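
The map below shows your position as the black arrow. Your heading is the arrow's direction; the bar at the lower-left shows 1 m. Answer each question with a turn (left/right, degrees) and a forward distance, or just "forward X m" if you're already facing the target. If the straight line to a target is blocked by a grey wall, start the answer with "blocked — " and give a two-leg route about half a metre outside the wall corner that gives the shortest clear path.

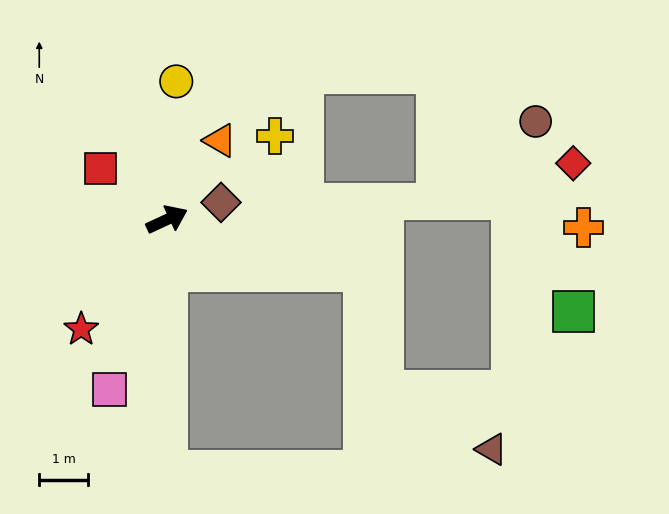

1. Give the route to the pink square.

turn right 134°, forward 3.7 m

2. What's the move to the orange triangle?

turn left 31°, forward 1.9 m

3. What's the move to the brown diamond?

turn right 7°, forward 1.2 m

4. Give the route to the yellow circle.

turn left 61°, forward 2.8 m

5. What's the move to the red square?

turn left 118°, forward 1.7 m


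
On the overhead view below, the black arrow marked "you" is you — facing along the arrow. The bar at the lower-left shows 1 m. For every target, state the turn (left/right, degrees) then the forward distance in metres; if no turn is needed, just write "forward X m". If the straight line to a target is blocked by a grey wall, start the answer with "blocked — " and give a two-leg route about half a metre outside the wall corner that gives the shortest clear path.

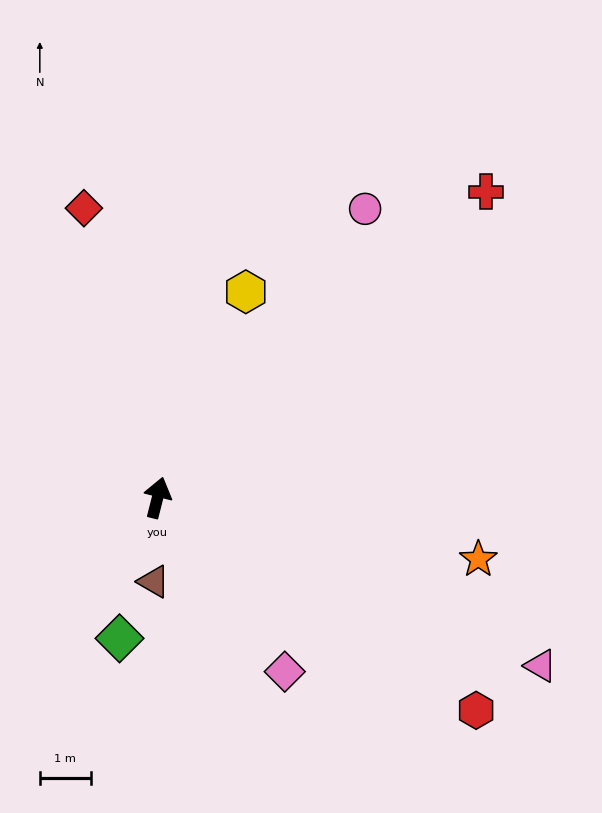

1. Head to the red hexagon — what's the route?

turn right 110°, forward 7.5 m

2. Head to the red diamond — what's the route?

turn left 28°, forward 5.8 m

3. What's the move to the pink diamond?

turn right 130°, forward 4.2 m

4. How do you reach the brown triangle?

turn right 169°, forward 1.6 m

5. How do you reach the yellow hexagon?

turn right 9°, forward 4.4 m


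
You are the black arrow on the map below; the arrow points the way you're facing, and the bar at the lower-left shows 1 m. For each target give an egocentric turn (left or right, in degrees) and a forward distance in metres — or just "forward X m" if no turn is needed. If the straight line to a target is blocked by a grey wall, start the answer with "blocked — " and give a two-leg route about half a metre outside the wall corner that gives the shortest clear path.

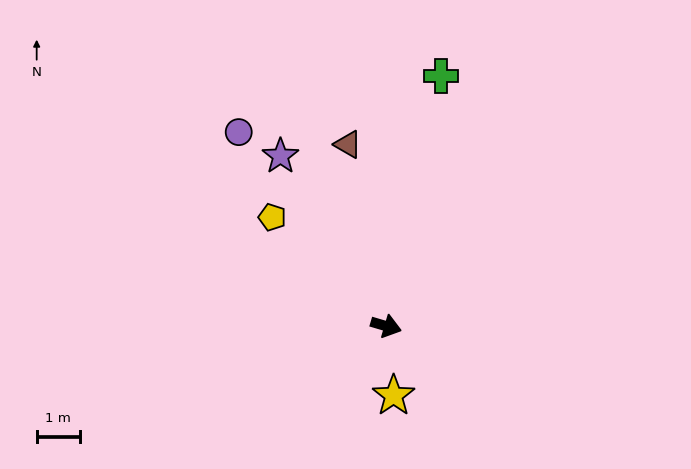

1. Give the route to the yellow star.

turn right 67°, forward 1.6 m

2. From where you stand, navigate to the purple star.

turn left 138°, forward 4.6 m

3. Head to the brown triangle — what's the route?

turn left 118°, forward 4.3 m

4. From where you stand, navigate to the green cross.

turn left 94°, forward 5.9 m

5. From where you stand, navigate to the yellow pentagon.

turn left 153°, forward 3.6 m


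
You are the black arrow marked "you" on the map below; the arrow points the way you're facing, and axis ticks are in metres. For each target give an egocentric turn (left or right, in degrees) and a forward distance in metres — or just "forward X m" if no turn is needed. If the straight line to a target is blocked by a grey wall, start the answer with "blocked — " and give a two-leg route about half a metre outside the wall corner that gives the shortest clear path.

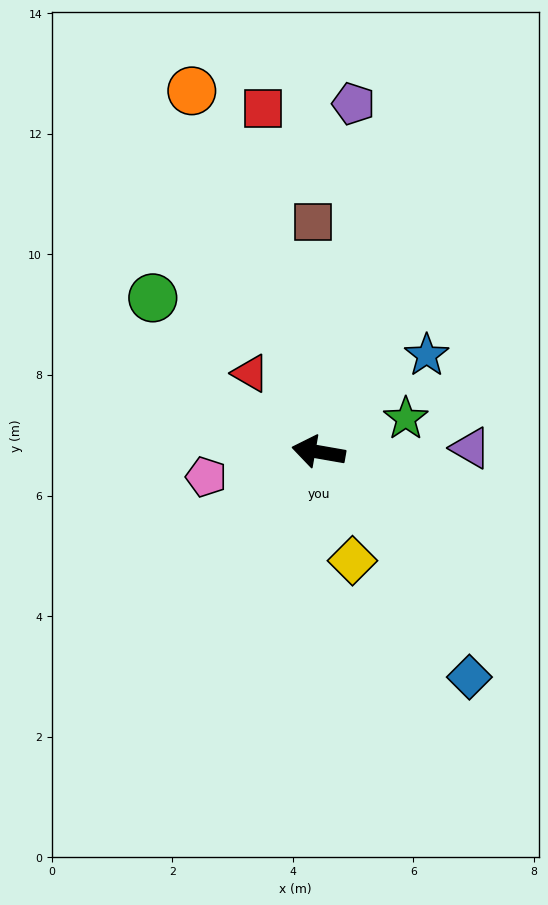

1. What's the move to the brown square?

turn right 79°, forward 3.8 m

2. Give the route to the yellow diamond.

turn left 117°, forward 1.9 m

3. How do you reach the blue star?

turn right 128°, forward 2.4 m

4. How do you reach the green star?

turn right 149°, forward 1.5 m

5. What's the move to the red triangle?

turn right 39°, forward 1.7 m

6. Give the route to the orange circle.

turn right 61°, forward 6.3 m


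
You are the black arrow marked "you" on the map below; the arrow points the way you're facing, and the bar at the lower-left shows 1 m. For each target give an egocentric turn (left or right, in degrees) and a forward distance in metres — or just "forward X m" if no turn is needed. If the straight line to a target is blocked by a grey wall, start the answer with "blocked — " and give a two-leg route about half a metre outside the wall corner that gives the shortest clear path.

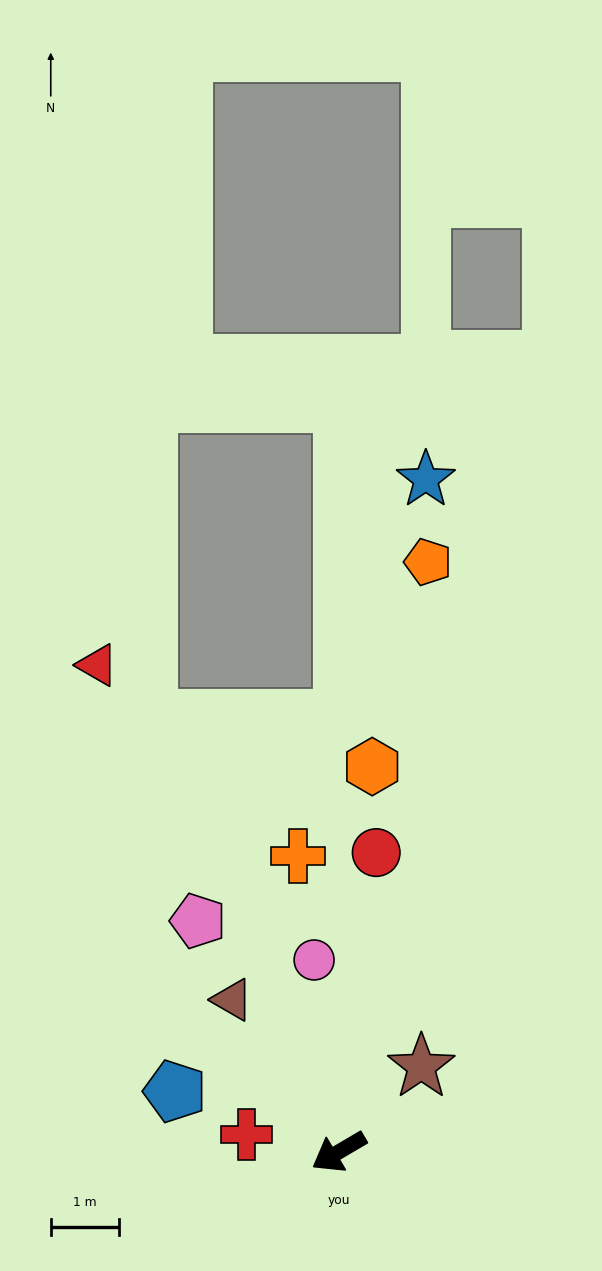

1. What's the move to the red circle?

turn right 128°, forward 4.4 m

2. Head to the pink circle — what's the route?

turn right 113°, forward 2.8 m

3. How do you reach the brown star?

turn right 165°, forward 1.7 m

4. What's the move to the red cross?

turn right 41°, forward 1.4 m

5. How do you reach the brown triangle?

turn right 85°, forward 2.7 m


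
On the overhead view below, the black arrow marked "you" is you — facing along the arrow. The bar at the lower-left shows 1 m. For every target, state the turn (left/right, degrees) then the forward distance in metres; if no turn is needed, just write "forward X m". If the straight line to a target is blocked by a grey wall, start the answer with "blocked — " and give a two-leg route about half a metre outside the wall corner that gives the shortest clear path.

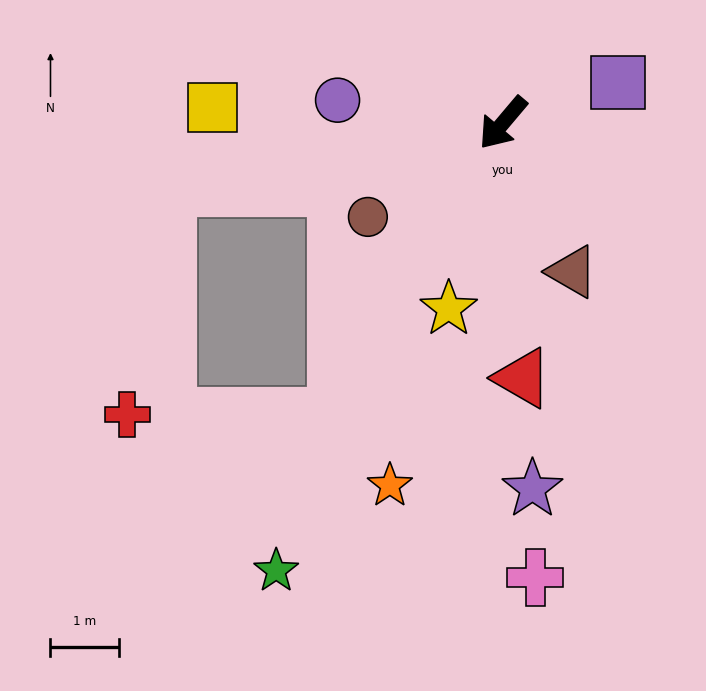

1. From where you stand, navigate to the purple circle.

turn right 58°, forward 2.4 m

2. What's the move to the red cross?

blocked — turn left 11°, forward 4.9 m, then turn right 61°, forward 3.1 m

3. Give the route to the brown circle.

turn right 15°, forward 2.4 m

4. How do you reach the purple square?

turn left 150°, forward 1.8 m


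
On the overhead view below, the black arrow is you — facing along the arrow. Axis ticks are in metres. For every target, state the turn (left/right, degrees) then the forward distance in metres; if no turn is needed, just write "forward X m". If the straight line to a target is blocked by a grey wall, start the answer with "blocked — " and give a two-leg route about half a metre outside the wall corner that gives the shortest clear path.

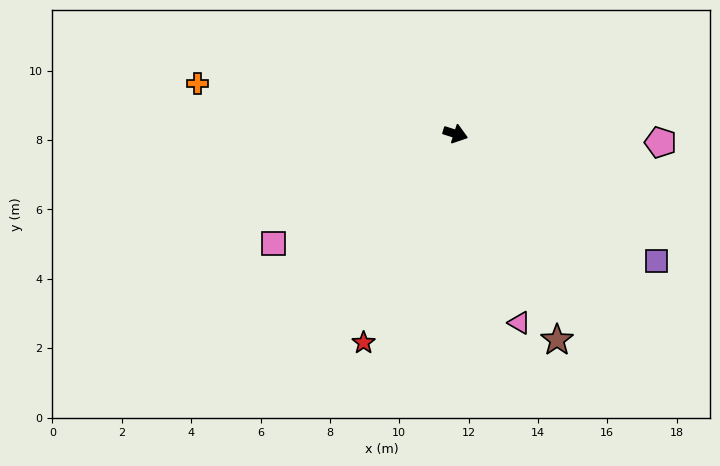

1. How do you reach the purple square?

turn right 15°, forward 6.9 m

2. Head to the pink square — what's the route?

turn right 131°, forward 6.1 m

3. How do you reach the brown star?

turn right 46°, forward 6.6 m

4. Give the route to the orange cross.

turn right 173°, forward 7.6 m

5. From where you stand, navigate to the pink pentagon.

turn left 15°, forward 5.9 m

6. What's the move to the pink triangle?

turn right 54°, forward 5.8 m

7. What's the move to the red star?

turn right 96°, forward 6.6 m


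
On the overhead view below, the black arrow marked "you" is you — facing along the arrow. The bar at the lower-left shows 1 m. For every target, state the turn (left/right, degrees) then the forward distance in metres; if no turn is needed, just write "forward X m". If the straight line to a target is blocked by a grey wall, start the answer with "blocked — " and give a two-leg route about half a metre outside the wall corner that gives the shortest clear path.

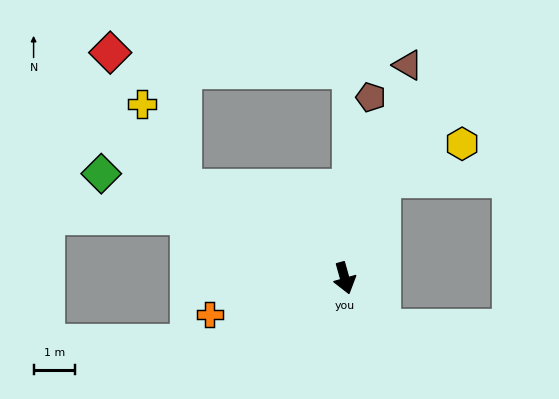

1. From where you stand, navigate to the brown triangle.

turn left 148°, forward 5.4 m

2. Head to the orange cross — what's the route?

turn right 91°, forward 3.4 m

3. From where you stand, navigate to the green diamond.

turn right 129°, forward 6.4 m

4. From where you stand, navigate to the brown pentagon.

turn left 156°, forward 4.4 m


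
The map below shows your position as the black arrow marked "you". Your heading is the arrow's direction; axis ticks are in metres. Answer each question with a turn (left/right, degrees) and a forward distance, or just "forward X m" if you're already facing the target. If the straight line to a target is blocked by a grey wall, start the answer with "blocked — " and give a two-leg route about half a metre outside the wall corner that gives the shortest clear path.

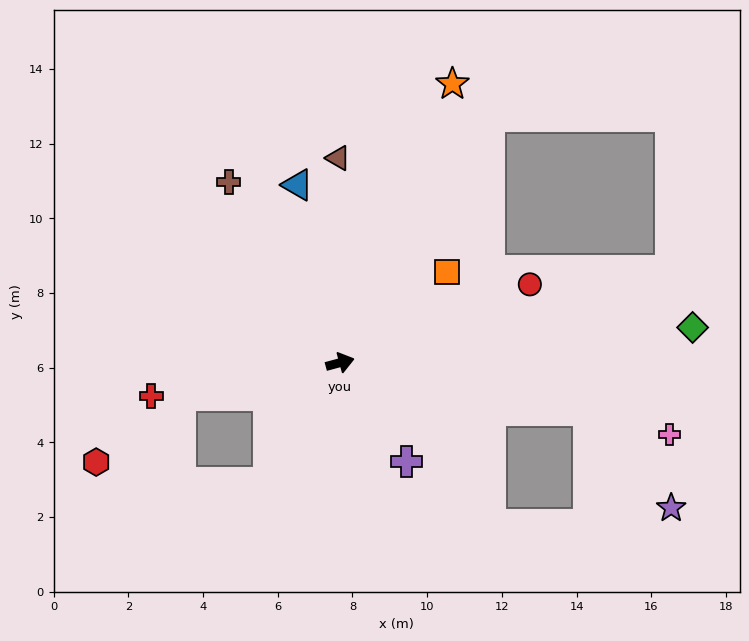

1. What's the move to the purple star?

blocked — turn right 26°, forward 6.8 m, then turn right 39°, forward 3.4 m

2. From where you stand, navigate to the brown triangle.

turn left 75°, forward 5.5 m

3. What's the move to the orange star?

turn left 53°, forward 8.0 m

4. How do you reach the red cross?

turn left 175°, forward 5.1 m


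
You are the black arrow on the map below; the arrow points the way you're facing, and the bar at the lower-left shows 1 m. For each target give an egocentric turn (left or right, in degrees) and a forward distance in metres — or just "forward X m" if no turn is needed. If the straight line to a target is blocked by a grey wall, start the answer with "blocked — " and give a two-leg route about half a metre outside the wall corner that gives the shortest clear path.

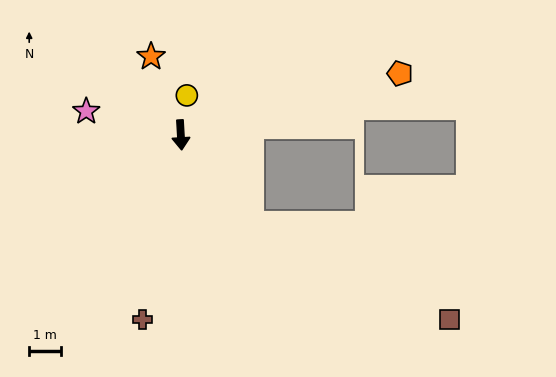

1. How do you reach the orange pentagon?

turn left 102°, forward 7.1 m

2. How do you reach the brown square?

blocked — turn left 35°, forward 3.5 m, then turn left 26°, forward 6.8 m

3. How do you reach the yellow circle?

turn left 168°, forward 1.2 m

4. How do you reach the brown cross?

turn right 15°, forward 5.8 m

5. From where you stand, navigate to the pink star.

turn right 107°, forward 3.0 m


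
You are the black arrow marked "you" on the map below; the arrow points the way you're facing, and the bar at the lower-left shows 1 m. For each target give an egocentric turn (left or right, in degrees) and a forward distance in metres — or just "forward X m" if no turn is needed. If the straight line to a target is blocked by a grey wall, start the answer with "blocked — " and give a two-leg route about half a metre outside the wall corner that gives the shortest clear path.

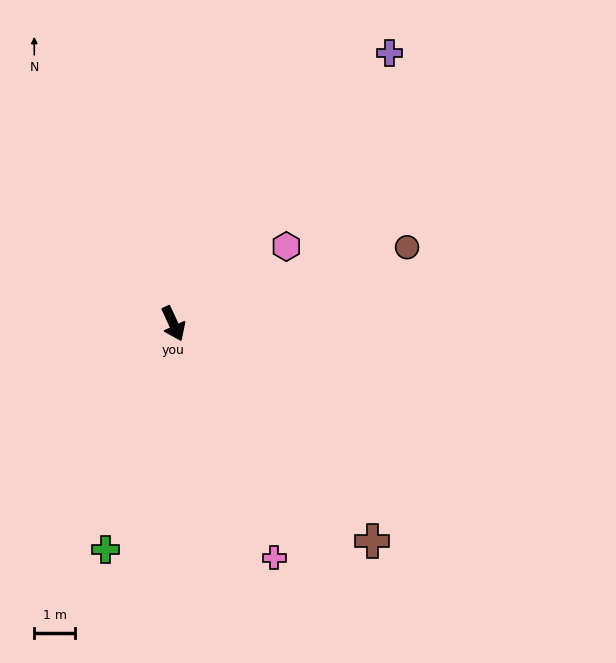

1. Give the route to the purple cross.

turn left 117°, forward 8.6 m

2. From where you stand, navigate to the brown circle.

turn left 83°, forward 6.1 m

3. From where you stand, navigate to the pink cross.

forward 6.3 m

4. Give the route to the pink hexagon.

turn left 100°, forward 3.4 m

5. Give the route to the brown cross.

turn left 18°, forward 7.3 m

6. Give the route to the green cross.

turn right 42°, forward 5.8 m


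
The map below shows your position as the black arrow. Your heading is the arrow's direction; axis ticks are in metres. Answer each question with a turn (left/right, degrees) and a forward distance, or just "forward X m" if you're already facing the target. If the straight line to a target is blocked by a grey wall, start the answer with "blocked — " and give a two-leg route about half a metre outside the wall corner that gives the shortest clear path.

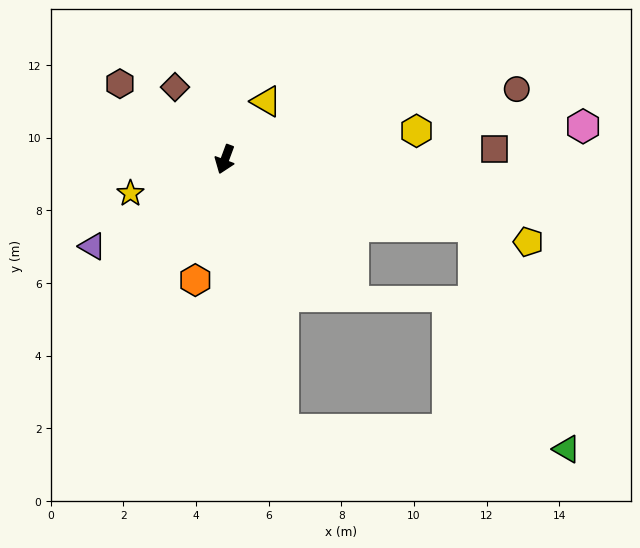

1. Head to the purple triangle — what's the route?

turn right 36°, forward 4.4 m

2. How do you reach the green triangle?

blocked — turn left 33°, forward 7.6 m, then turn left 73°, forward 7.8 m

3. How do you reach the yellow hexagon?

turn left 119°, forward 5.3 m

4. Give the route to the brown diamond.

turn right 125°, forward 2.4 m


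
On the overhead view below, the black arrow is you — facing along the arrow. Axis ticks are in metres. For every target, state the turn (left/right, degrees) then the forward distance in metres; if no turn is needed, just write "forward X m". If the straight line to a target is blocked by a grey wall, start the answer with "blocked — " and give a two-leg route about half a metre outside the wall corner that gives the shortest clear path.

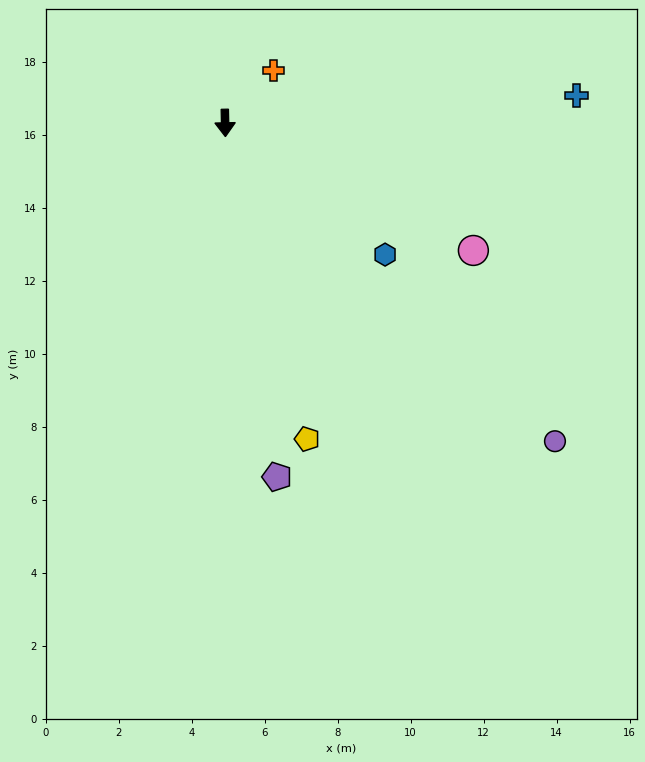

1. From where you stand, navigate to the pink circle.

turn left 62°, forward 7.6 m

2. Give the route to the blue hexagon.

turn left 49°, forward 5.7 m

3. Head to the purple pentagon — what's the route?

turn left 7°, forward 9.8 m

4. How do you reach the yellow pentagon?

turn left 13°, forward 8.9 m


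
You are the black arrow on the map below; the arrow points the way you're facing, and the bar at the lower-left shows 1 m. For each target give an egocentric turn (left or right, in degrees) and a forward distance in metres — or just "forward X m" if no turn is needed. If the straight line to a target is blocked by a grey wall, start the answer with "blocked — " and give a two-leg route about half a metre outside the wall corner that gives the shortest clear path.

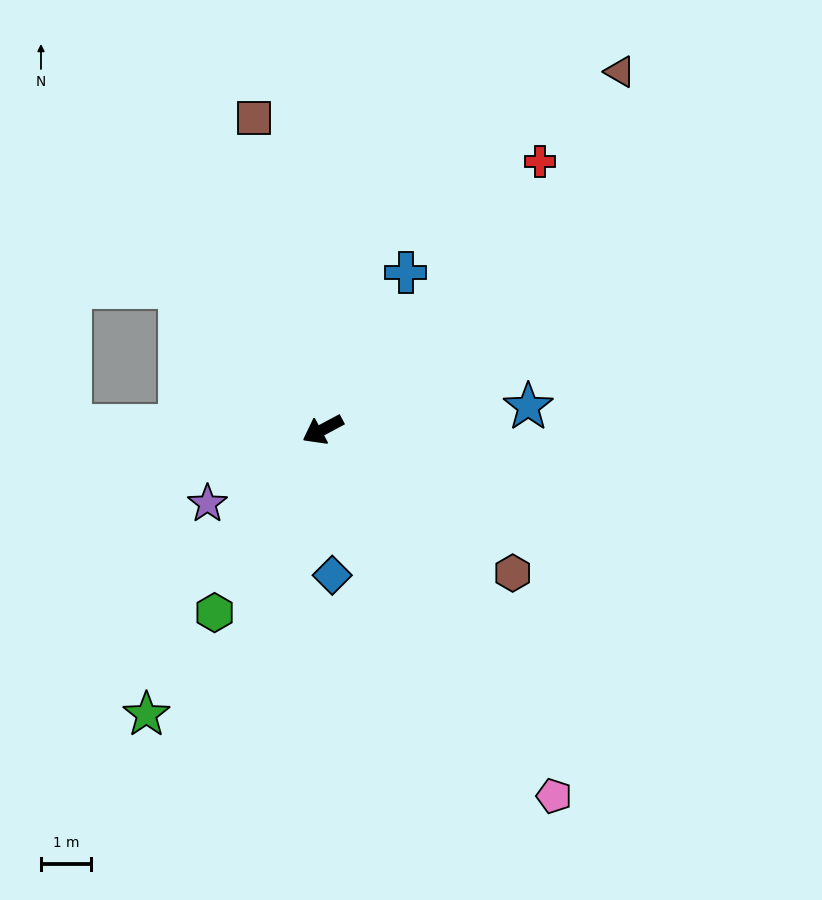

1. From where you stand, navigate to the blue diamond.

turn left 66°, forward 2.9 m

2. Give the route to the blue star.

turn left 158°, forward 4.1 m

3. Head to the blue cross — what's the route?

turn right 146°, forward 3.5 m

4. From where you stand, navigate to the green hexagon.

turn left 31°, forward 4.2 m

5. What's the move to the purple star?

turn left 5°, forward 2.7 m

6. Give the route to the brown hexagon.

turn left 115°, forward 4.7 m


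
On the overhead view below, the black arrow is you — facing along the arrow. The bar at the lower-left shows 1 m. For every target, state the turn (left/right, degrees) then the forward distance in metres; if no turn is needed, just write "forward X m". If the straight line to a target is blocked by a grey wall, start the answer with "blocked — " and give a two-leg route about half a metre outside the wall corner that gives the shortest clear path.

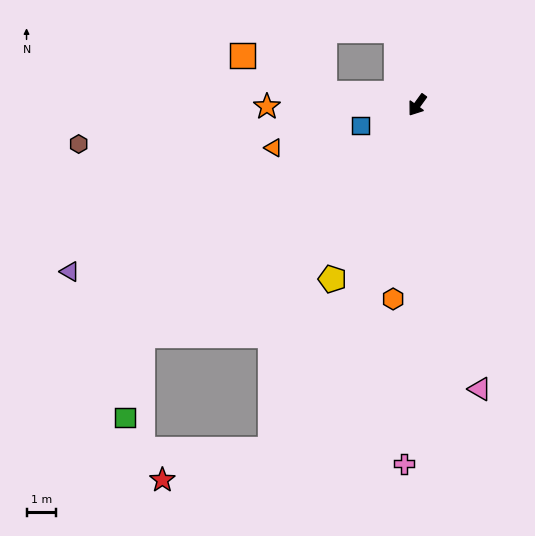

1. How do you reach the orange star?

turn right 53°, forward 5.1 m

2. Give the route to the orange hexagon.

turn left 29°, forward 6.6 m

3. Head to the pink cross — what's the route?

turn left 34°, forward 12.2 m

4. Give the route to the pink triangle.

turn left 48°, forward 9.9 m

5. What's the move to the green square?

blocked — turn right 14°, forward 12.1 m, then turn left 37°, forward 2.8 m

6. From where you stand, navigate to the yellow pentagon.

turn left 10°, forward 6.6 m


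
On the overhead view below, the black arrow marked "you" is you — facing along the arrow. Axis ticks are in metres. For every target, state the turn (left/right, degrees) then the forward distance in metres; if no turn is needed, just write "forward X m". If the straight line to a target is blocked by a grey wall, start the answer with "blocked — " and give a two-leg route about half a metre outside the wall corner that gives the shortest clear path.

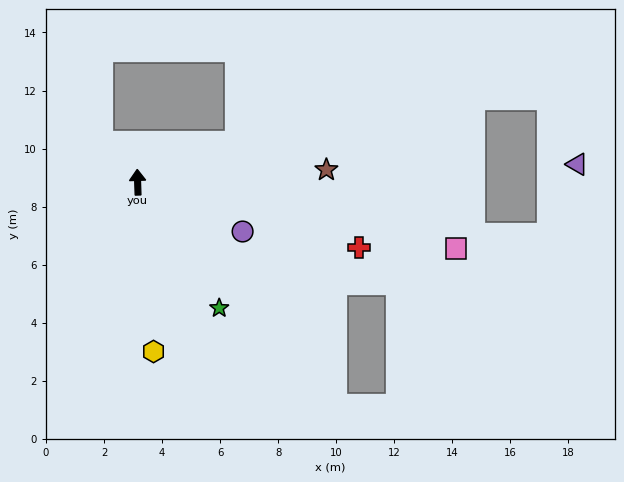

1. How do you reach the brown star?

turn right 88°, forward 6.5 m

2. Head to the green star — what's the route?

turn right 149°, forward 5.2 m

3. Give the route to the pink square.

turn right 104°, forward 11.2 m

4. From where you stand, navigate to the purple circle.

turn right 117°, forward 4.0 m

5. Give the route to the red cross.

turn right 108°, forward 8.0 m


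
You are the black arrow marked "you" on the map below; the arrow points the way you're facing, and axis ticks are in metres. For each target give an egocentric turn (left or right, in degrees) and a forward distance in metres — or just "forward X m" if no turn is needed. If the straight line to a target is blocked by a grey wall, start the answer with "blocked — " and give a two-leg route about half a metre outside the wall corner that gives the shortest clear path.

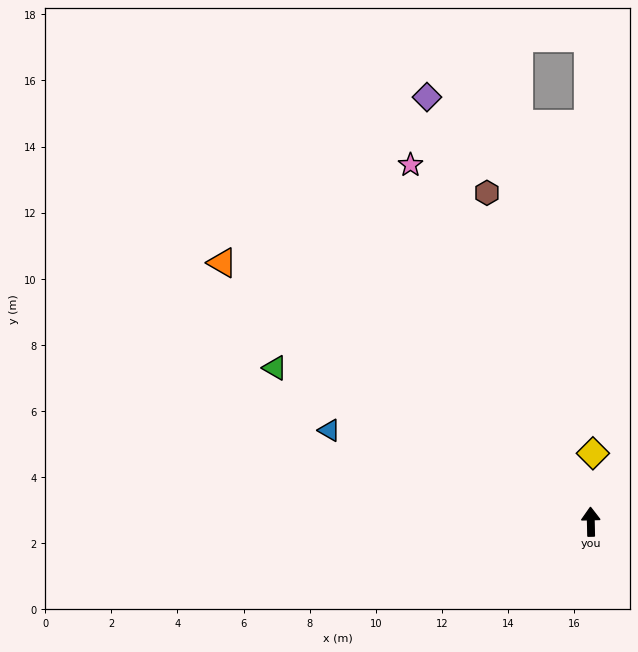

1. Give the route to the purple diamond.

turn left 20°, forward 13.8 m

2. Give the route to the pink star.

turn left 25°, forward 12.1 m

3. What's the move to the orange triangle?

turn left 54°, forward 13.6 m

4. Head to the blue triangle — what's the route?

turn left 69°, forward 8.4 m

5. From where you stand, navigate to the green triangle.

turn left 63°, forward 10.6 m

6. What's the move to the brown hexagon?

turn left 16°, forward 10.4 m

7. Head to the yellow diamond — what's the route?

turn right 3°, forward 2.1 m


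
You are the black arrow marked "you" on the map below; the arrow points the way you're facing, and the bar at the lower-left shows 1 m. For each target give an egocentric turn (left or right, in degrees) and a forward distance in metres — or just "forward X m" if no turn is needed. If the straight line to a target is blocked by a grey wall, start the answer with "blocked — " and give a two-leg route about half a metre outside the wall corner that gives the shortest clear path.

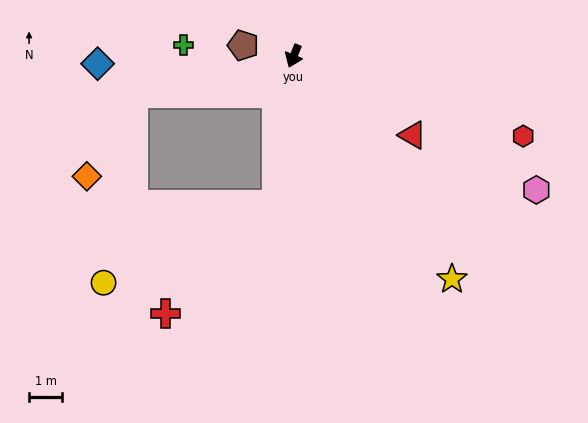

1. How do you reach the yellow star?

turn left 58°, forward 8.3 m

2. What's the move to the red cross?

blocked — turn left 16°, forward 4.5 m, then turn right 39°, forward 4.7 m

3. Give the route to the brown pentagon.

turn right 80°, forward 1.6 m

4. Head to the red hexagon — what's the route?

turn left 93°, forward 7.3 m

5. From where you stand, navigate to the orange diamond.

blocked — turn right 54°, forward 5.0 m, then turn left 47°, forward 2.9 m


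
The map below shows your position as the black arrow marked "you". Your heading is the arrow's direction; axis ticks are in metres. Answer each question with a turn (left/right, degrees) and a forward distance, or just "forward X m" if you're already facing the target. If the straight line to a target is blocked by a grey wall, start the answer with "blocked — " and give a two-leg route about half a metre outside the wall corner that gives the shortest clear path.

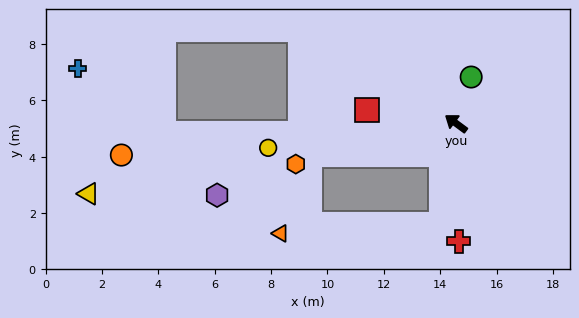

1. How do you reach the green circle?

turn right 72°, forward 1.7 m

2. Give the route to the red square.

turn left 28°, forward 3.2 m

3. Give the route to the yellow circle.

turn left 44°, forward 6.7 m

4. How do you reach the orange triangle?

blocked — turn left 118°, forward 3.6 m, then turn right 78°, forward 5.7 m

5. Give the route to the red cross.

turn left 128°, forward 4.2 m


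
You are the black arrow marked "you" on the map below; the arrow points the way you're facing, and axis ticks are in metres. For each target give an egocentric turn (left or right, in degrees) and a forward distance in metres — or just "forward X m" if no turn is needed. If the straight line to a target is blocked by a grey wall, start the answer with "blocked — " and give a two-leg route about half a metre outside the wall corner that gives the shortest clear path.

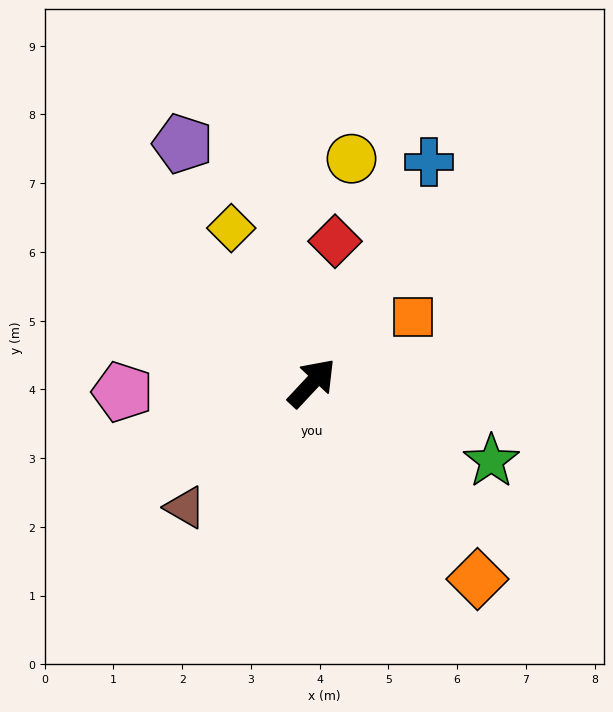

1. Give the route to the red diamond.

turn left 34°, forward 2.1 m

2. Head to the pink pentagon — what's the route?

turn left 136°, forward 2.8 m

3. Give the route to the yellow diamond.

turn left 71°, forward 2.5 m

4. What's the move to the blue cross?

turn left 15°, forward 3.6 m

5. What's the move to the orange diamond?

turn right 97°, forward 3.7 m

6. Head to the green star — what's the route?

turn right 70°, forward 2.8 m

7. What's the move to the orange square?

turn right 14°, forward 1.8 m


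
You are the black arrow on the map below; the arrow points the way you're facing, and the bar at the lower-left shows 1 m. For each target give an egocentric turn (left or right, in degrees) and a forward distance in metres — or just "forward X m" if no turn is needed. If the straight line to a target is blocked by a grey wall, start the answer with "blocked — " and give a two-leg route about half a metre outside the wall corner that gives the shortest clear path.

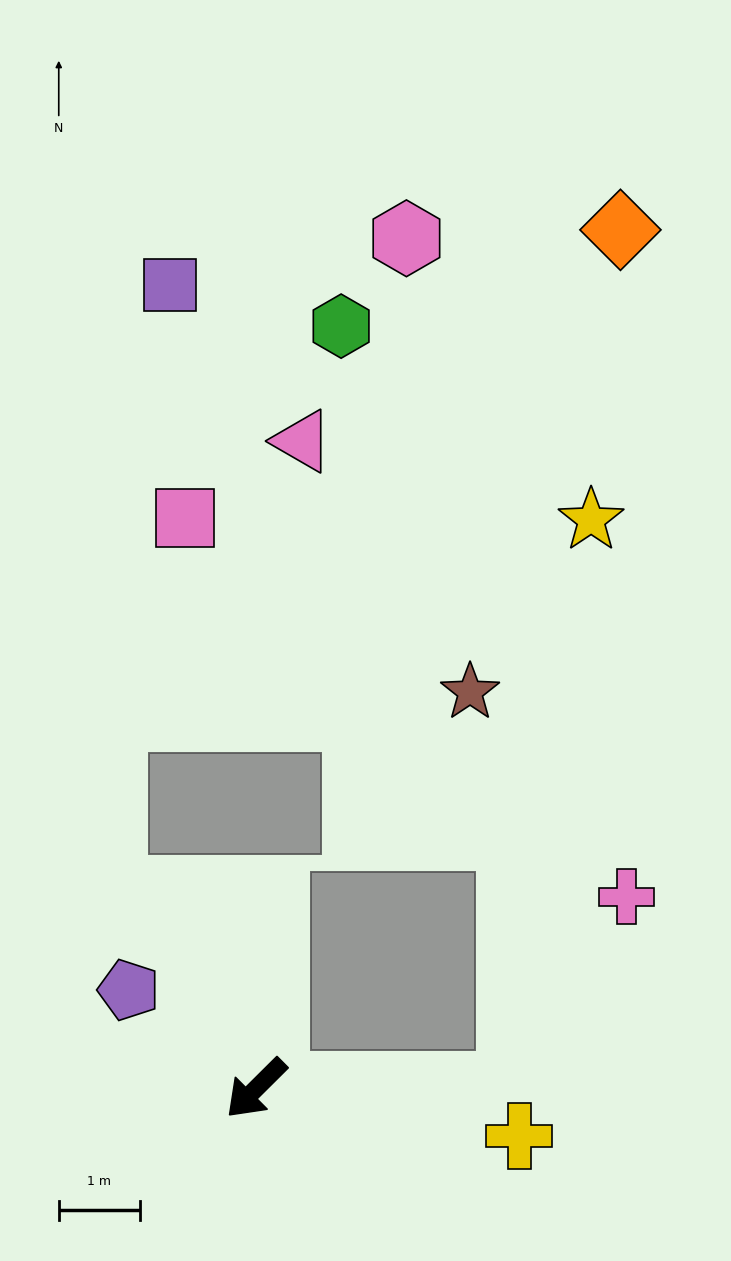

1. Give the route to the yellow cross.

turn left 125°, forward 3.3 m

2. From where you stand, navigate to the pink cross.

blocked — turn left 136°, forward 3.1 m, then turn left 58°, forward 2.7 m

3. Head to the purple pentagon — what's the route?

turn right 83°, forward 2.0 m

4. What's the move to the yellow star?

blocked — turn left 136°, forward 3.1 m, then turn left 81°, forward 7.0 m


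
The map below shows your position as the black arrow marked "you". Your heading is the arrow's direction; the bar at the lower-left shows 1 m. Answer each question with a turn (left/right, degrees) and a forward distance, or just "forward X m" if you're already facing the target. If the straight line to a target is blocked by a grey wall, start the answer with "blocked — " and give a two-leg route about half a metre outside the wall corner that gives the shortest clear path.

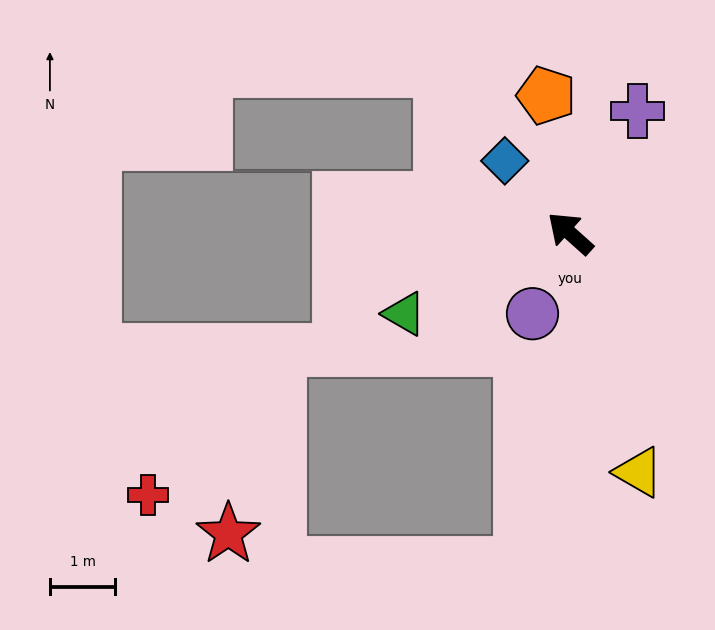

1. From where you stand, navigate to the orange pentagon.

turn right 38°, forward 2.1 m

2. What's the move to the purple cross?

turn right 77°, forward 2.1 m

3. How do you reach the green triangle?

turn left 68°, forward 2.8 m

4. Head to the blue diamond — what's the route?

turn right 6°, forward 1.5 m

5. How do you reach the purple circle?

turn left 107°, forward 1.4 m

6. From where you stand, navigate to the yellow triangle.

turn left 148°, forward 3.8 m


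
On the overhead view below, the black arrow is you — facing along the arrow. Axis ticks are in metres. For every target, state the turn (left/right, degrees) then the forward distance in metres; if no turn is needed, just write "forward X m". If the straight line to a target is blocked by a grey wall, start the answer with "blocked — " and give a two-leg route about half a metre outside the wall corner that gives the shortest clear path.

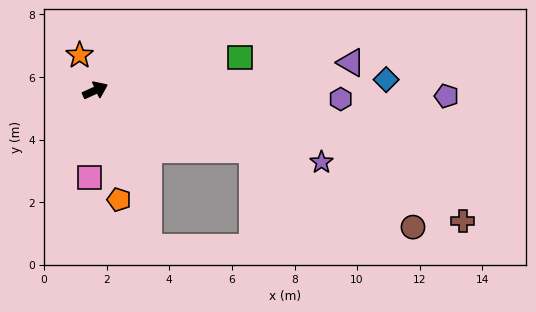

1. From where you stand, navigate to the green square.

turn right 12°, forward 4.7 m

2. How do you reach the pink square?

turn right 118°, forward 2.8 m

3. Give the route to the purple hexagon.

turn right 27°, forward 7.8 m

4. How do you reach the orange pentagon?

turn right 102°, forward 3.6 m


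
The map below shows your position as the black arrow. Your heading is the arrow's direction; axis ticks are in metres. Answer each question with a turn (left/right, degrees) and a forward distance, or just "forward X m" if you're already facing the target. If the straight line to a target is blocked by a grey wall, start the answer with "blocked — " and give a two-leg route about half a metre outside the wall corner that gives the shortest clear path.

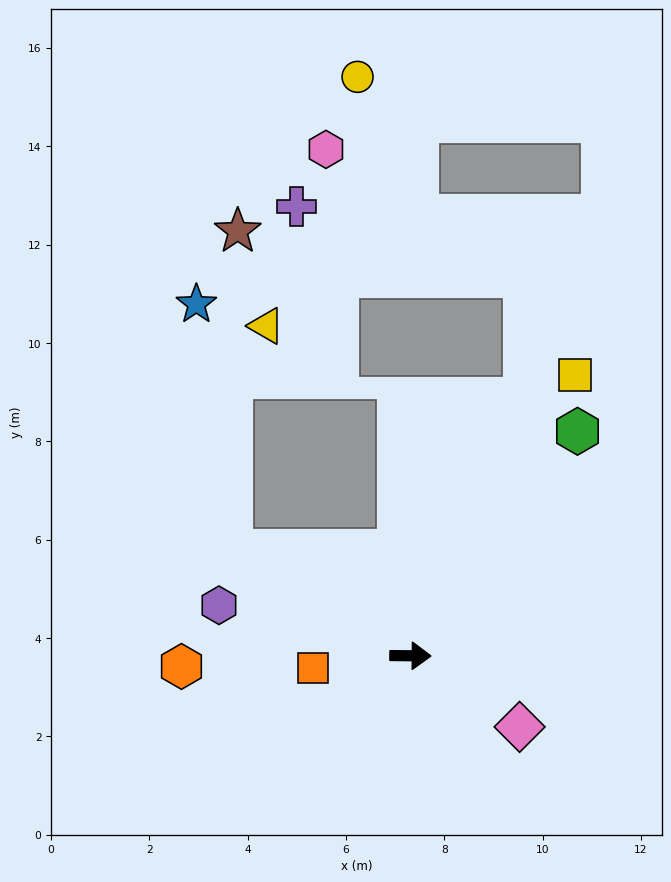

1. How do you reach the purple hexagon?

turn left 166°, forward 4.0 m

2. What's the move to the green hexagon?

turn left 54°, forward 5.7 m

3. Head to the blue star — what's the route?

blocked — turn left 150°, forward 4.2 m, then turn right 51°, forward 5.0 m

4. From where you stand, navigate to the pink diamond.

turn right 32°, forward 2.6 m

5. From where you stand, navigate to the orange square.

turn right 172°, forward 2.0 m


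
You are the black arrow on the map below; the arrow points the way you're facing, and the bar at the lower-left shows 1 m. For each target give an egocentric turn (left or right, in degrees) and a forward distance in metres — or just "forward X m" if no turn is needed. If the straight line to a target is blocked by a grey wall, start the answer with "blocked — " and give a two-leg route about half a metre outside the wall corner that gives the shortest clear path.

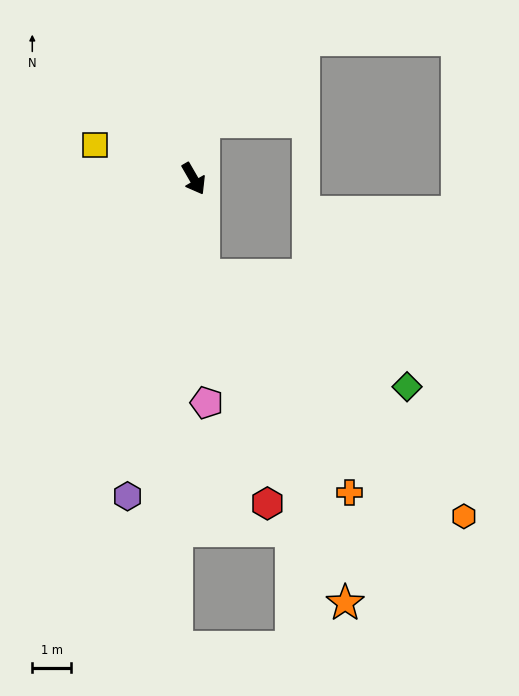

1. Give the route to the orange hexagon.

blocked — turn right 24°, forward 2.5 m, then turn left 41°, forward 9.2 m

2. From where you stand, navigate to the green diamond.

blocked — turn right 24°, forward 2.5 m, then turn left 55°, forward 6.0 m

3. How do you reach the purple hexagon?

turn right 42°, forward 8.4 m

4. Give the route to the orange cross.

blocked — turn right 24°, forward 2.5 m, then turn left 28°, forward 6.8 m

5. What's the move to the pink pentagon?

turn right 27°, forward 5.8 m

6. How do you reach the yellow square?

turn right 139°, forward 2.7 m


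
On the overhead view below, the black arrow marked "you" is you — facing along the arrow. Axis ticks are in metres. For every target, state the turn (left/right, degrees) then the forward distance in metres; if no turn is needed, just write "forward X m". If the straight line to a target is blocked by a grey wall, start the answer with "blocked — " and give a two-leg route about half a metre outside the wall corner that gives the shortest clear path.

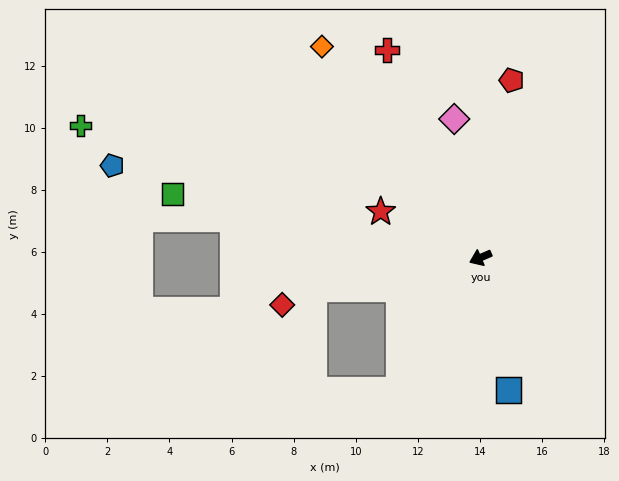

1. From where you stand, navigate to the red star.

turn right 48°, forward 3.5 m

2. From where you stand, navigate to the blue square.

turn left 79°, forward 4.4 m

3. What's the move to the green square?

turn right 35°, forward 10.1 m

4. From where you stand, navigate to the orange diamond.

turn right 76°, forward 8.5 m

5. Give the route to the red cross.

turn right 89°, forward 7.3 m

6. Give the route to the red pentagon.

turn right 123°, forward 5.8 m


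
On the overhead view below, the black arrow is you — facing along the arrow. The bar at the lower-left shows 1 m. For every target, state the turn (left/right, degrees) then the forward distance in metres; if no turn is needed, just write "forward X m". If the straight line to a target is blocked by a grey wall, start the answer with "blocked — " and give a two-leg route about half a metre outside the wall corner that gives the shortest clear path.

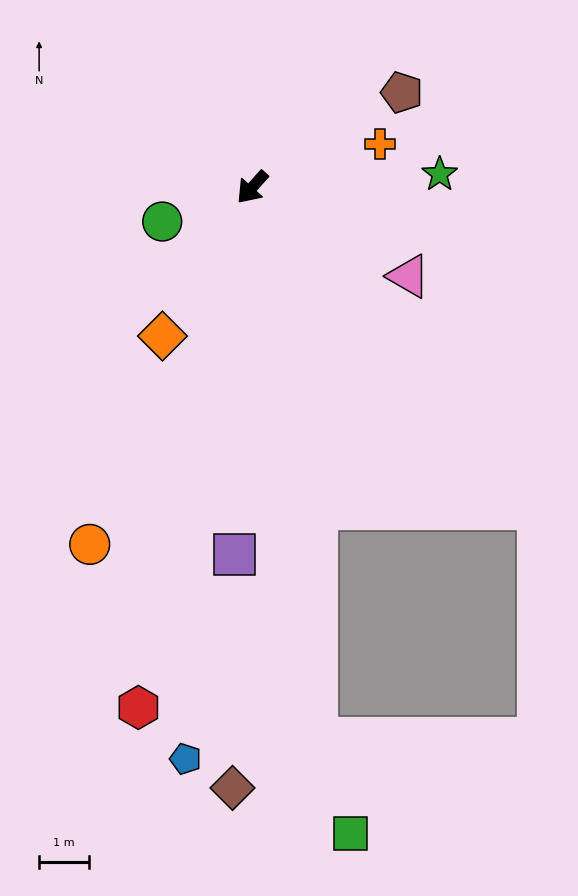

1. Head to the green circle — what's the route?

turn right 27°, forward 1.9 m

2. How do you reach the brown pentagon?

turn left 164°, forward 3.5 m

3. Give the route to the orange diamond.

turn left 11°, forward 3.5 m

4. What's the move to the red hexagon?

turn left 30°, forward 10.6 m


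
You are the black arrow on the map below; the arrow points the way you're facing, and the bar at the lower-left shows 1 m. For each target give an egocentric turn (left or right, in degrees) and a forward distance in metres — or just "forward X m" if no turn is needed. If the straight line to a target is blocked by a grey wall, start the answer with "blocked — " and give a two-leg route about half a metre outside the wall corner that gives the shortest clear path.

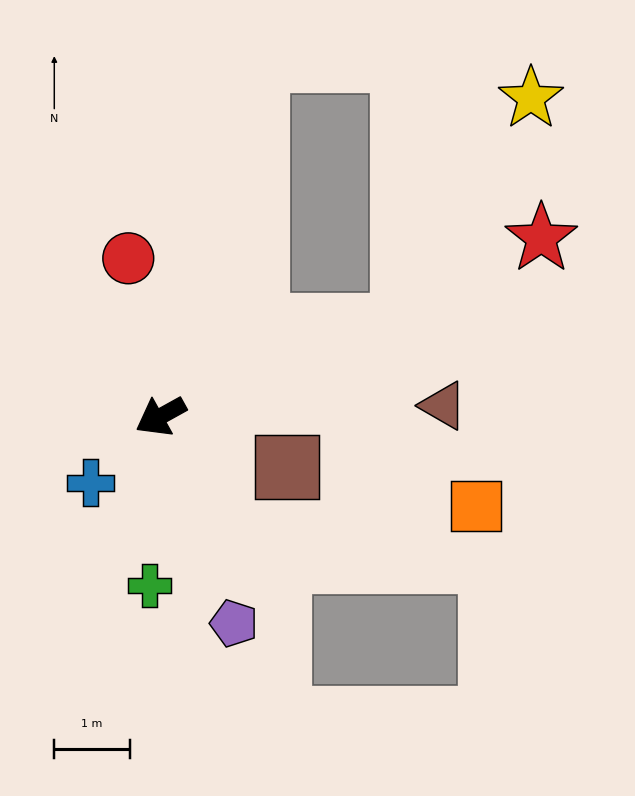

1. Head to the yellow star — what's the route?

blocked — turn left 171°, forward 3.4 m, then turn left 41°, forward 3.5 m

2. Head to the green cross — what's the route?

turn left 57°, forward 2.2 m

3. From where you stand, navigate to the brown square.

turn left 129°, forward 1.8 m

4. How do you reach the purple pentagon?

turn left 81°, forward 2.9 m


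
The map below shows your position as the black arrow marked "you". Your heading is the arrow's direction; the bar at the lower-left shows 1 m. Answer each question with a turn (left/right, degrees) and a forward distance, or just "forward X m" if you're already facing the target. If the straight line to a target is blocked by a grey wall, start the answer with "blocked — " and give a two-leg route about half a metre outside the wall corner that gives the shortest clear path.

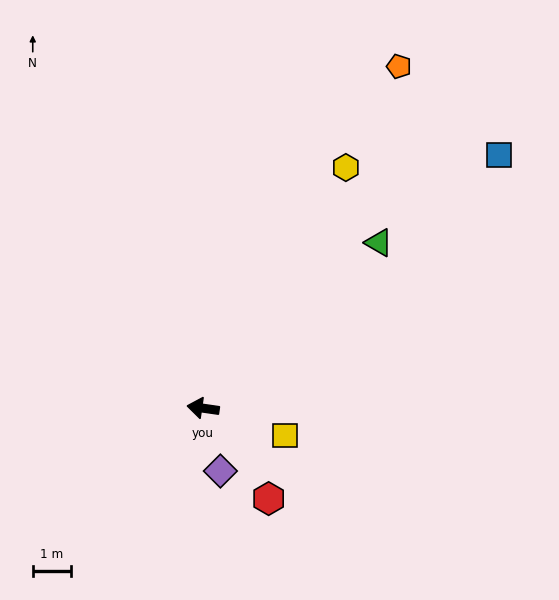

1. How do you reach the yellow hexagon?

turn right 112°, forward 7.3 m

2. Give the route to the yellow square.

turn left 170°, forward 2.2 m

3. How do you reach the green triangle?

turn right 129°, forward 6.3 m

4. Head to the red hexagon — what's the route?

turn left 134°, forward 2.9 m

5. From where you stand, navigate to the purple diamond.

turn left 114°, forward 1.7 m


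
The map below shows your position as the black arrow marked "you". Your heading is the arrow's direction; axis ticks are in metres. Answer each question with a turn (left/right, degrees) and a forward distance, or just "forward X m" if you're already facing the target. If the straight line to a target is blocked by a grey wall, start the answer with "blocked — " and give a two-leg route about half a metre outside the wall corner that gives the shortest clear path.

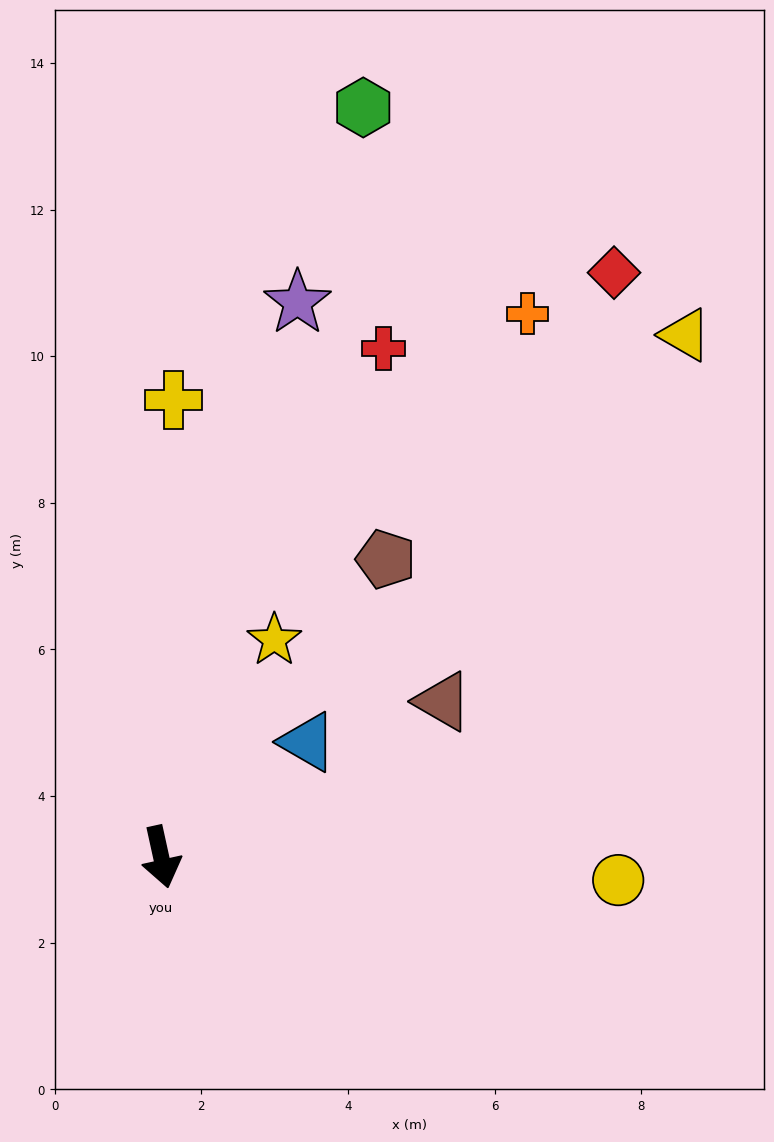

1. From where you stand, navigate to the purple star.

turn left 154°, forward 7.8 m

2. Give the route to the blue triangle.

turn left 116°, forward 2.5 m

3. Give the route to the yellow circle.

turn left 75°, forward 6.2 m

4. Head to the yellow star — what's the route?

turn left 140°, forward 3.3 m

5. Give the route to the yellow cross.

turn left 166°, forward 6.2 m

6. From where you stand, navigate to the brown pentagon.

turn left 131°, forward 5.1 m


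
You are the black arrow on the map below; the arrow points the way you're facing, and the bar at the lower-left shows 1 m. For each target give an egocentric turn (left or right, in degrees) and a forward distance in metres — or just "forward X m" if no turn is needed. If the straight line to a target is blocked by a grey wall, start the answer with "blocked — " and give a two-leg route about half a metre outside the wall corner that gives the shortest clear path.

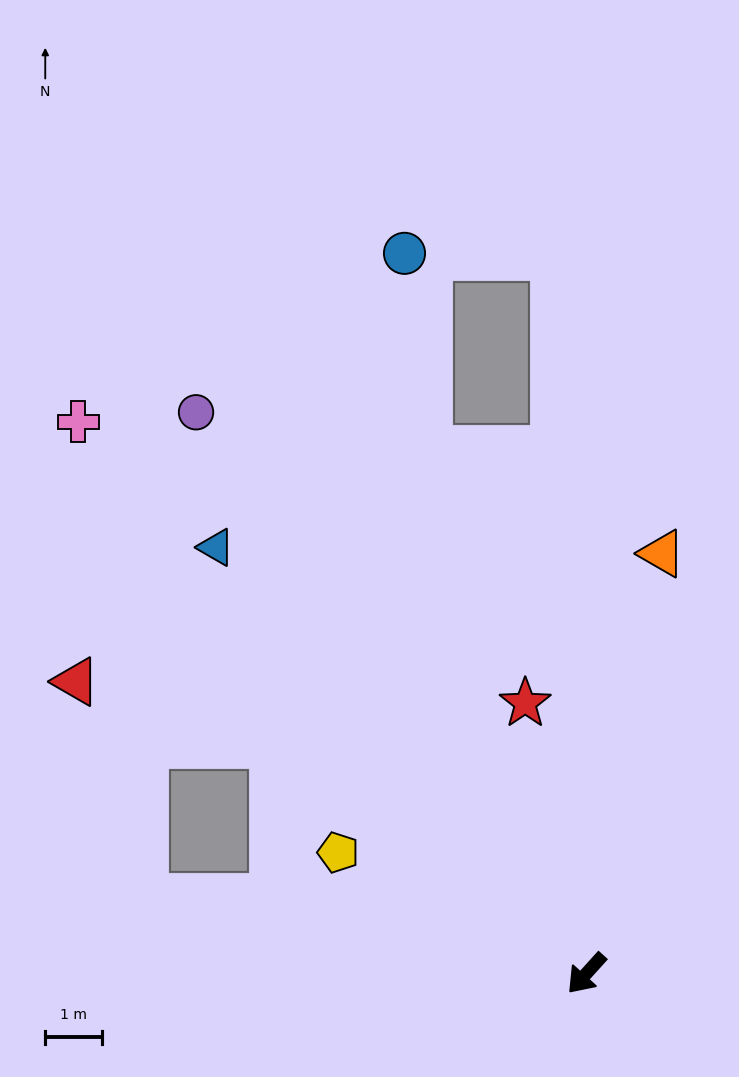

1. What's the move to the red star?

turn right 125°, forward 4.9 m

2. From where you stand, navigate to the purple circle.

turn right 103°, forward 12.0 m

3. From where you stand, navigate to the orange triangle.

turn right 148°, forward 7.5 m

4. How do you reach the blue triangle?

turn right 97°, forward 9.9 m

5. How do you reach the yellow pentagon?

turn right 74°, forward 4.9 m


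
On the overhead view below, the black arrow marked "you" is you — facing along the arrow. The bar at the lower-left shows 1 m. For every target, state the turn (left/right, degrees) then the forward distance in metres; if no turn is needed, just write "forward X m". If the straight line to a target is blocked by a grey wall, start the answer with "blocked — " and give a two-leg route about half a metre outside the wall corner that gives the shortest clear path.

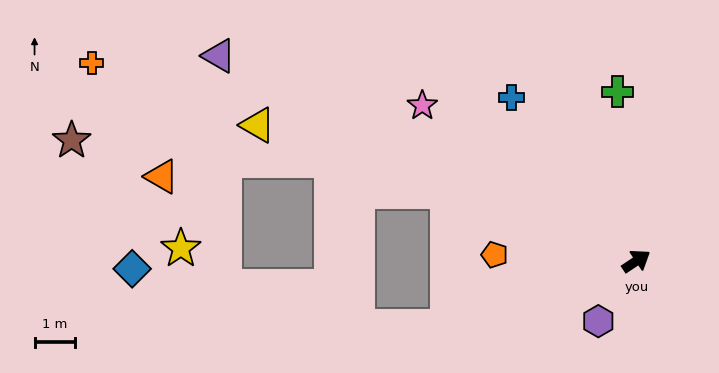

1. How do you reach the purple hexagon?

turn right 156°, forward 1.8 m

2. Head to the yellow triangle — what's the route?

turn left 126°, forward 10.0 m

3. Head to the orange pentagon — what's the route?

turn left 144°, forward 3.5 m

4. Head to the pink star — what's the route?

turn left 110°, forward 6.6 m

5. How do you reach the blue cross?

turn left 94°, forward 5.1 m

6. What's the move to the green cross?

turn left 63°, forward 4.2 m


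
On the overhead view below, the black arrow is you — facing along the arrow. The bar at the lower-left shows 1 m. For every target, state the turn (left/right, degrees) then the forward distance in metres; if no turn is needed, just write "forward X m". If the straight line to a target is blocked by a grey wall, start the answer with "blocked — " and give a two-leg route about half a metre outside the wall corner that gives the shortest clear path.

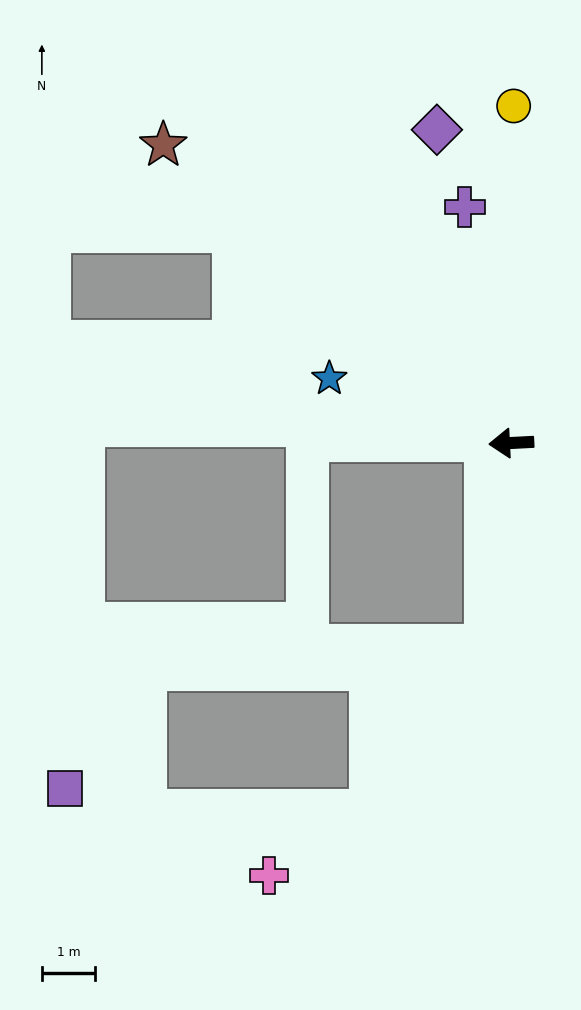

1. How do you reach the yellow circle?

turn right 93°, forward 6.3 m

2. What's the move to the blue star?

turn right 22°, forward 3.6 m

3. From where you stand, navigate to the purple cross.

turn right 82°, forward 4.5 m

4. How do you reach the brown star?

turn right 44°, forward 8.6 m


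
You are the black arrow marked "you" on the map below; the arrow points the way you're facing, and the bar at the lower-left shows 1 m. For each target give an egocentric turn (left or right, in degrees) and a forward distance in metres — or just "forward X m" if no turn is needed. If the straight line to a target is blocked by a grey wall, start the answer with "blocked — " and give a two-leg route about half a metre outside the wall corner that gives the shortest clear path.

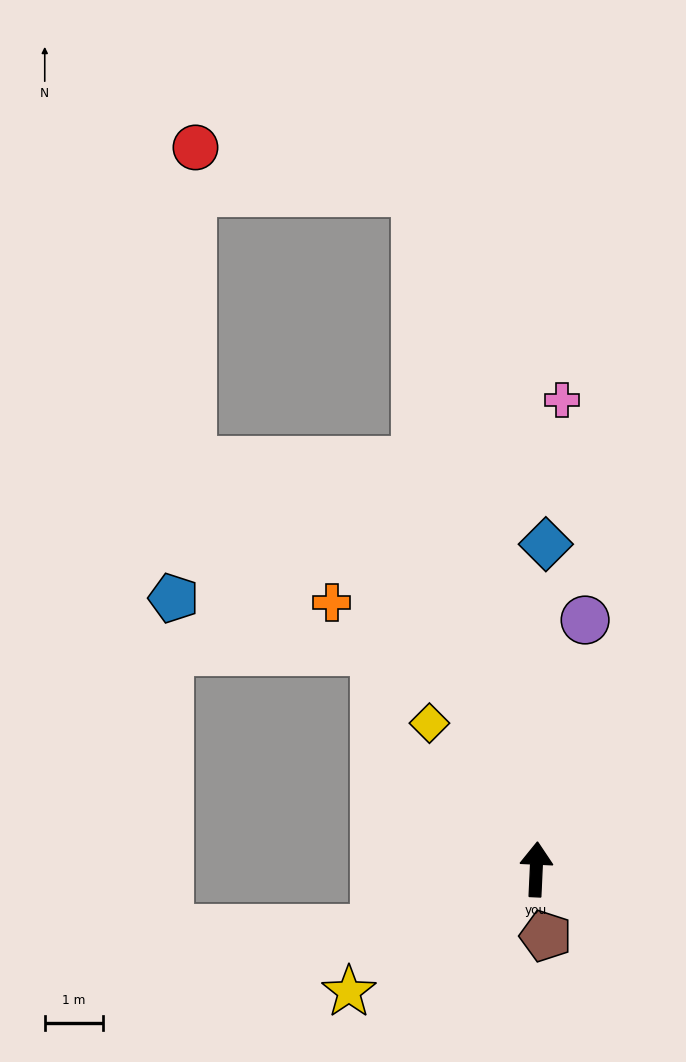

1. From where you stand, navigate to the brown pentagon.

turn right 169°, forward 1.2 m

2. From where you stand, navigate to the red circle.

blocked — turn left 13°, forward 11.8 m, then turn left 68°, forward 3.9 m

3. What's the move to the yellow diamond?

turn left 39°, forward 3.1 m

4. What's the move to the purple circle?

turn right 8°, forward 4.3 m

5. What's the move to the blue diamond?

forward 5.6 m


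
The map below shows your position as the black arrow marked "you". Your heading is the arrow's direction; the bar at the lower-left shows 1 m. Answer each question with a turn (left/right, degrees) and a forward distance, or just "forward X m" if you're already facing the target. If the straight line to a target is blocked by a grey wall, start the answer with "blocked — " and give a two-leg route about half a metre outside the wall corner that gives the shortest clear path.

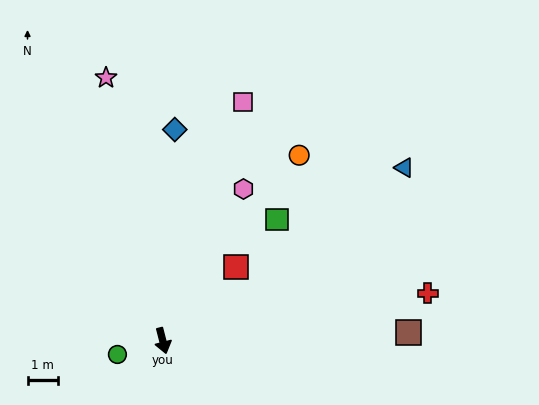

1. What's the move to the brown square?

turn left 78°, forward 8.2 m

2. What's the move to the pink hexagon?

turn left 138°, forward 5.7 m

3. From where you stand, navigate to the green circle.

turn right 88°, forward 1.6 m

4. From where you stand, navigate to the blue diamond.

turn left 162°, forward 7.0 m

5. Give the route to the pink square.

turn left 147°, forward 8.4 m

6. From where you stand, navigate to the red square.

turn left 121°, forward 3.5 m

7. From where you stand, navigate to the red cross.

turn left 86°, forward 9.0 m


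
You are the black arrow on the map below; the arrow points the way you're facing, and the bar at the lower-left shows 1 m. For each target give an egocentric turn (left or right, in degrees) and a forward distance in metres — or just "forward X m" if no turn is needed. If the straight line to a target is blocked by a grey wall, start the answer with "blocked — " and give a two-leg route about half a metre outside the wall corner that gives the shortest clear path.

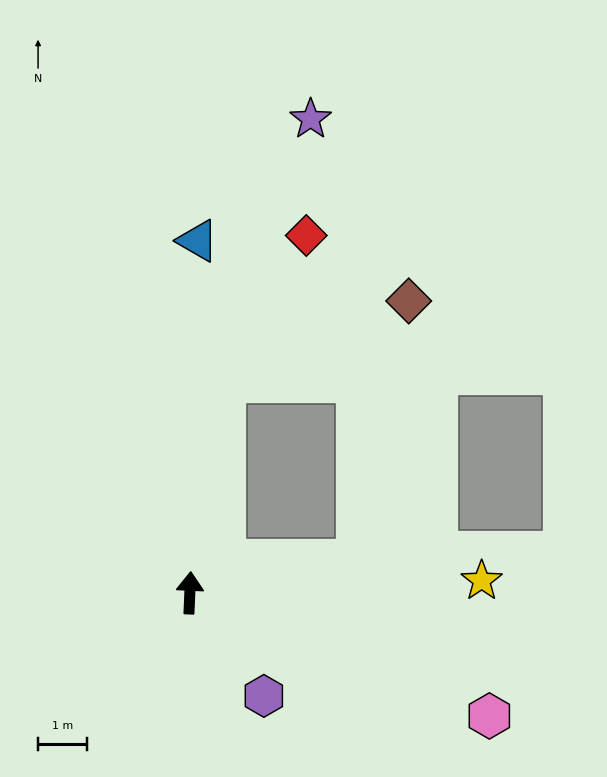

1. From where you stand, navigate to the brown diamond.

blocked — turn right 7°, forward 4.4 m, then turn right 57°, forward 4.1 m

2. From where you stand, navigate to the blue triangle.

forward 7.2 m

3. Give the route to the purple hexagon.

turn right 142°, forward 2.6 m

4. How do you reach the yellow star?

turn right 85°, forward 6.0 m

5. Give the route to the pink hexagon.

turn right 110°, forward 6.6 m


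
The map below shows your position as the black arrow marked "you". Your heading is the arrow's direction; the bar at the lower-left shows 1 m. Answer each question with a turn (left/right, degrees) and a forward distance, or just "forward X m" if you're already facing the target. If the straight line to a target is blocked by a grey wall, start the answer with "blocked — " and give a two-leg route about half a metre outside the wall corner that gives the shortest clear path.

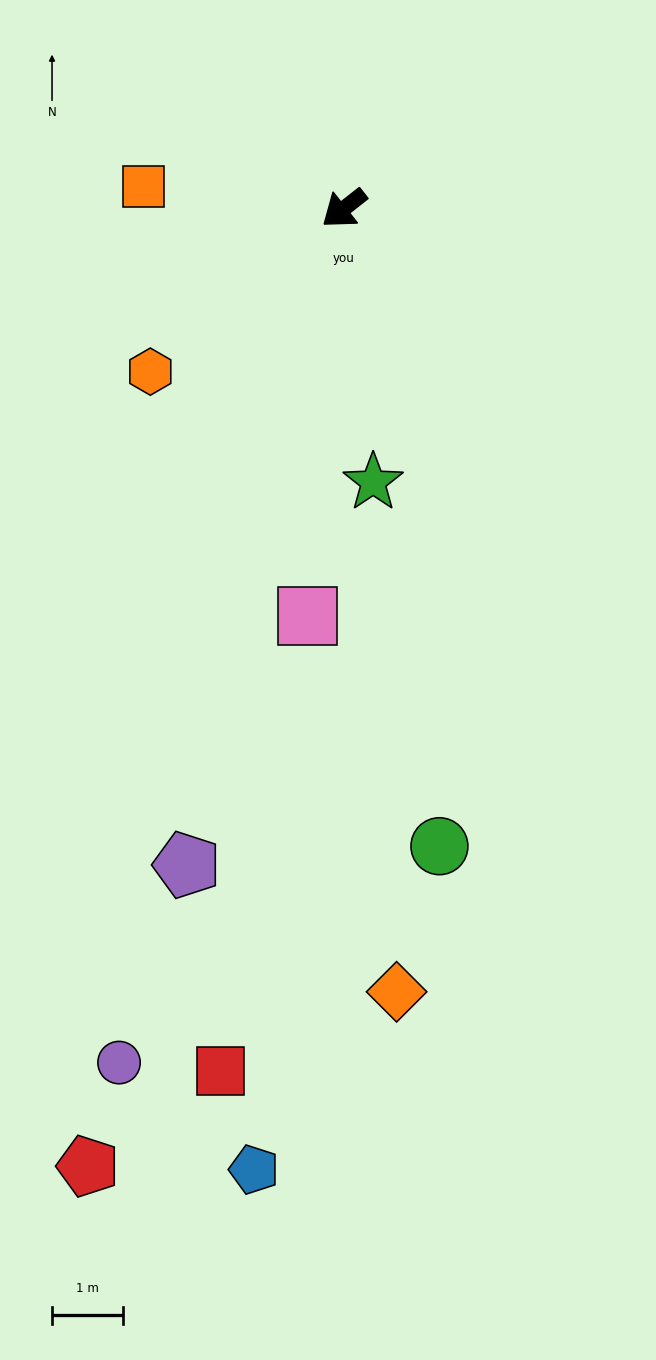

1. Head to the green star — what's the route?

turn left 58°, forward 3.9 m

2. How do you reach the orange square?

turn right 44°, forward 2.9 m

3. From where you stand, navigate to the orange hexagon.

forward 3.6 m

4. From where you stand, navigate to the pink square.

turn left 47°, forward 5.8 m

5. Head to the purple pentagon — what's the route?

turn left 38°, forward 9.5 m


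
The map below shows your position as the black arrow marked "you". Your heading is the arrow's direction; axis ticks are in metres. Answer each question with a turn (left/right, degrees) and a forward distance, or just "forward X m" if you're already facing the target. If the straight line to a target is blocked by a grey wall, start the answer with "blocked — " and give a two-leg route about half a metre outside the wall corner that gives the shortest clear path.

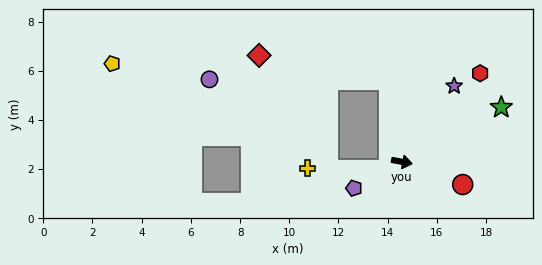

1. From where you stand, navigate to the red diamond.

blocked — turn left 110°, forward 3.4 m, then turn left 70°, forward 5.4 m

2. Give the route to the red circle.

turn right 10°, forward 2.6 m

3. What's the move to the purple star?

turn left 66°, forward 3.7 m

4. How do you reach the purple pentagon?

turn right 140°, forward 2.2 m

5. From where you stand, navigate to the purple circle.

blocked — turn left 110°, forward 3.4 m, then turn left 80°, forward 7.3 m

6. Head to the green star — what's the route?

turn left 39°, forward 4.6 m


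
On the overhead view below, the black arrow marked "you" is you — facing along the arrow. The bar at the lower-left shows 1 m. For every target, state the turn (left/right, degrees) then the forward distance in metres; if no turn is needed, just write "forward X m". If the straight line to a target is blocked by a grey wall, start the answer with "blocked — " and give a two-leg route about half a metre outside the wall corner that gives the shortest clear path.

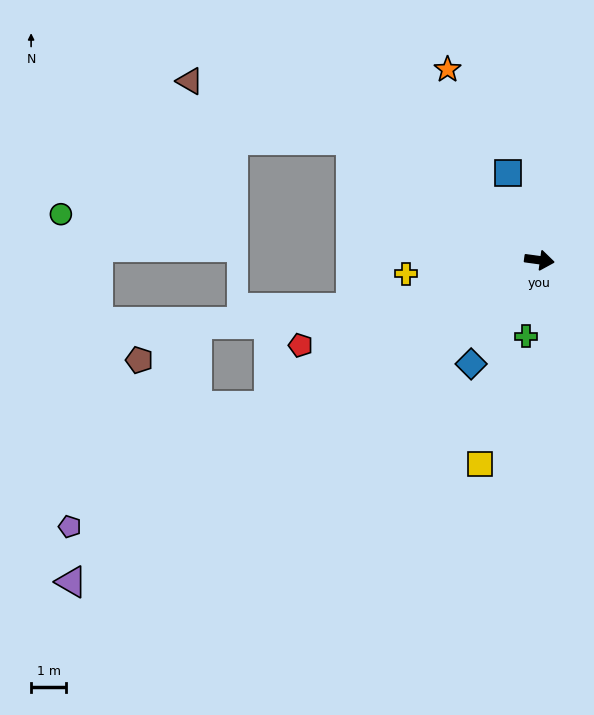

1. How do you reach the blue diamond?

turn right 116°, forward 3.5 m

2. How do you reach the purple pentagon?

turn right 143°, forward 15.3 m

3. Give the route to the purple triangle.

turn right 138°, forward 16.1 m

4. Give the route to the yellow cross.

turn right 166°, forward 3.8 m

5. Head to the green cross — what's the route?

turn right 92°, forward 2.2 m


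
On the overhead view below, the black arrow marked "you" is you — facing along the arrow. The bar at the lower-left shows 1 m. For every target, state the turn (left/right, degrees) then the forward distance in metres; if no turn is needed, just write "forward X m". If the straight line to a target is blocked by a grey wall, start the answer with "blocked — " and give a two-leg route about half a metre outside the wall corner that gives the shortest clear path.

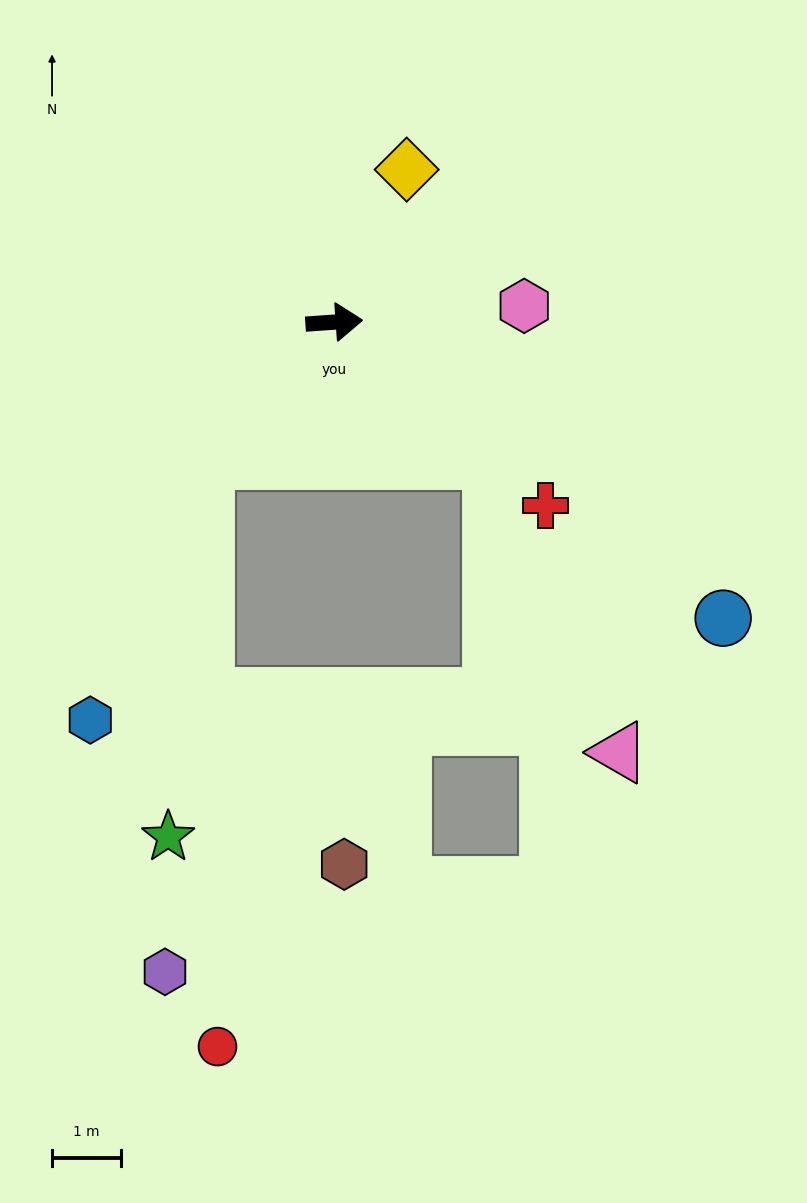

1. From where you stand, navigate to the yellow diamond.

turn left 61°, forward 2.5 m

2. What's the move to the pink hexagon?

forward 2.8 m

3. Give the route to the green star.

blocked — turn right 137°, forward 2.8 m, then turn left 37°, forward 5.5 m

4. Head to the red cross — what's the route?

turn right 45°, forward 4.1 m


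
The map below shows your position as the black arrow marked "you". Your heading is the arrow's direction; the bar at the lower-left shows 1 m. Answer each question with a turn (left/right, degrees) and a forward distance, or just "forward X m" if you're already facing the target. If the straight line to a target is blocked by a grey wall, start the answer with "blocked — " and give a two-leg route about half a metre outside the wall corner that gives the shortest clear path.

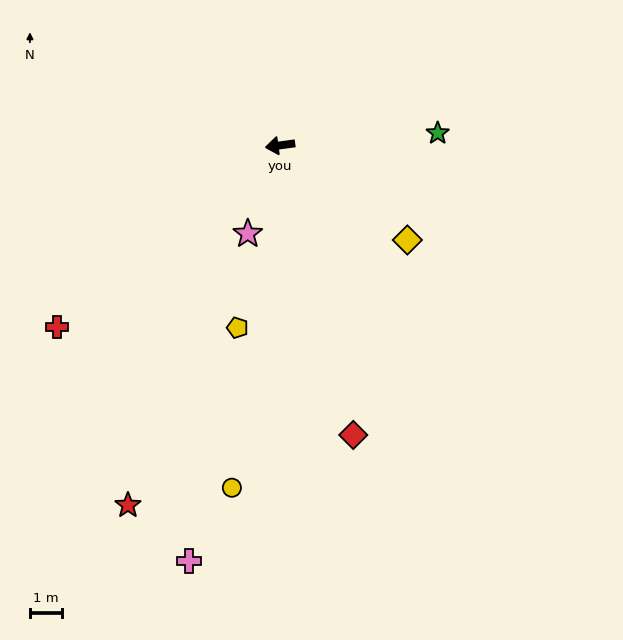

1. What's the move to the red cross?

turn left 31°, forward 8.9 m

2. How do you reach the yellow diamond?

turn left 136°, forward 4.9 m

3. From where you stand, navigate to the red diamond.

turn left 96°, forward 9.3 m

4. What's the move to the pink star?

turn left 62°, forward 2.9 m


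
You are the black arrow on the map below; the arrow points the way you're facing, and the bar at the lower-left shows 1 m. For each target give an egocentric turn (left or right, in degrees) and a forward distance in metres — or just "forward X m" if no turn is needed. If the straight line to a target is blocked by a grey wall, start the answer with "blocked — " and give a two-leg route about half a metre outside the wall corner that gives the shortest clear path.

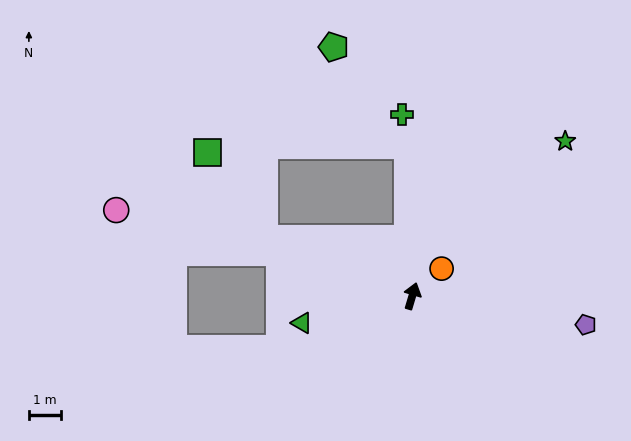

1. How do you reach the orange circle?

turn right 30°, forward 1.3 m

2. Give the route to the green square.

blocked — turn left 85°, forward 5.0 m, then turn right 35°, forward 3.2 m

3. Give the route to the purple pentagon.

turn right 83°, forward 5.5 m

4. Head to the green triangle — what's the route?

turn left 120°, forward 3.6 m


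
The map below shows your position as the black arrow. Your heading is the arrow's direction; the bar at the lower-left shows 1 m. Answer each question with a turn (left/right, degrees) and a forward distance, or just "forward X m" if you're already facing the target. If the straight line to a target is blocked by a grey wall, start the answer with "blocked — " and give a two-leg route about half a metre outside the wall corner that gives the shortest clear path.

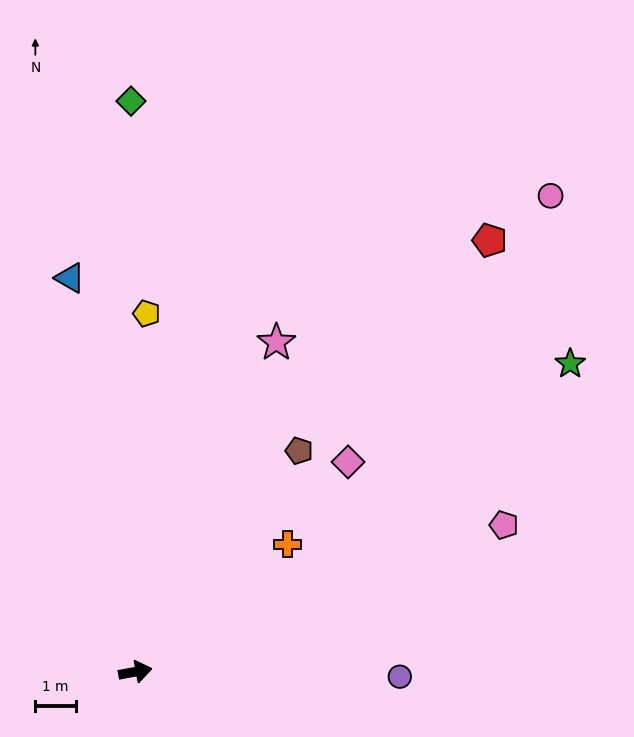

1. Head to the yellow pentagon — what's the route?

turn left 78°, forward 8.8 m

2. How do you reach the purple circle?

turn right 12°, forward 6.5 m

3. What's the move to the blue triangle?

turn left 89°, forward 9.8 m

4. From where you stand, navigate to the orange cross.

turn left 30°, forward 4.9 m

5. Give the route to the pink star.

turn left 56°, forward 8.8 m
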